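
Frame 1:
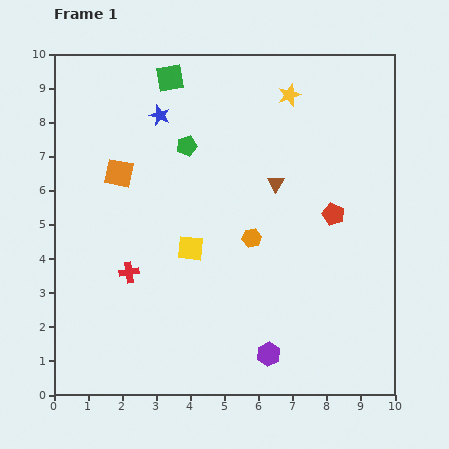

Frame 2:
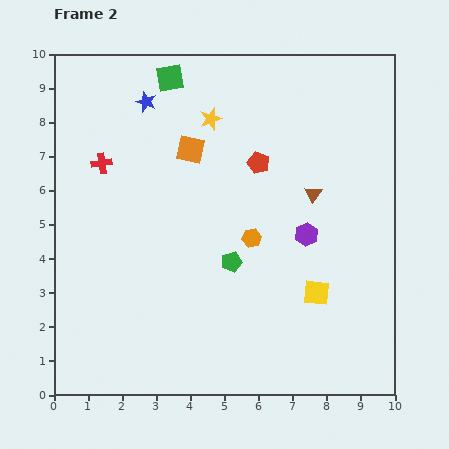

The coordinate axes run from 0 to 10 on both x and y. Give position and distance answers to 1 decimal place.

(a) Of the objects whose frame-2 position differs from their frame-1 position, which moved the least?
the blue star

(moved 0.6)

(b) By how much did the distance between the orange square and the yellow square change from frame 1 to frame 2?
+2.6

Distance in frame 1: 3.0. Distance in frame 2: 5.6.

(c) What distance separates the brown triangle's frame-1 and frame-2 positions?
1.1

The brown triangle moved from (6.5, 6.2) to (7.6, 5.9), a distance of √(1.1² + 0.3²) ≈ 1.1.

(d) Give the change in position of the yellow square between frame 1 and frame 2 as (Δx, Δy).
(3.7, -1.3)

The yellow square was at (4.0, 4.3) in frame 1 and (7.7, 3.0) in frame 2.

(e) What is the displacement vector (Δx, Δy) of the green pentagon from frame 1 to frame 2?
(1.3, -3.4)

The green pentagon was at (3.9, 7.3) in frame 1 and (5.2, 3.9) in frame 2.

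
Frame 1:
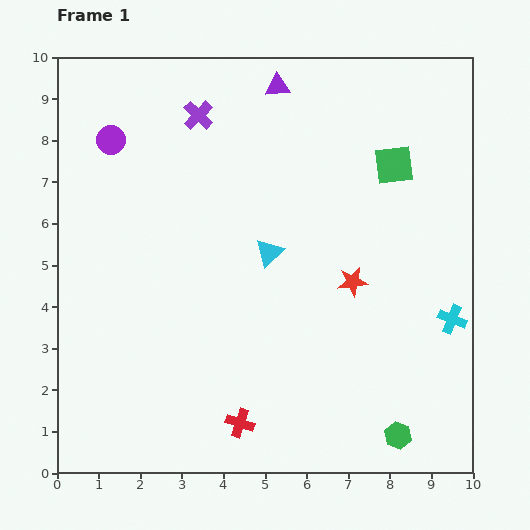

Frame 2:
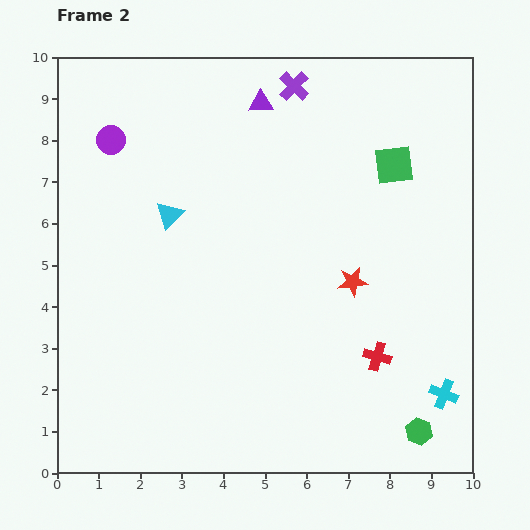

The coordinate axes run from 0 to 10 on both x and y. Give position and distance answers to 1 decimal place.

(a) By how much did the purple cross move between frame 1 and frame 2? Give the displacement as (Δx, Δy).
(2.3, 0.7)

The purple cross was at (3.4, 8.6) in frame 1 and (5.7, 9.3) in frame 2.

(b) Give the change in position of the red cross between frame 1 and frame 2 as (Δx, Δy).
(3.3, 1.6)

The red cross was at (4.4, 1.2) in frame 1 and (7.7, 2.8) in frame 2.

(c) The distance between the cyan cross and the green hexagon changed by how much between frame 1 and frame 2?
-2.0

Distance in frame 1: 3.1. Distance in frame 2: 1.1.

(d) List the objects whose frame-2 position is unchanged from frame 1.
the purple circle, the green square, the red star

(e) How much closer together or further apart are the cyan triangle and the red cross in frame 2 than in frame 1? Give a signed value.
+1.8

Distance in frame 1: 4.2. Distance in frame 2: 6.0.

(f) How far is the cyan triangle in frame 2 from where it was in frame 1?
2.6

The cyan triangle moved from (5.1, 5.3) to (2.7, 6.2), a distance of √(2.4² + 0.9²) ≈ 2.6.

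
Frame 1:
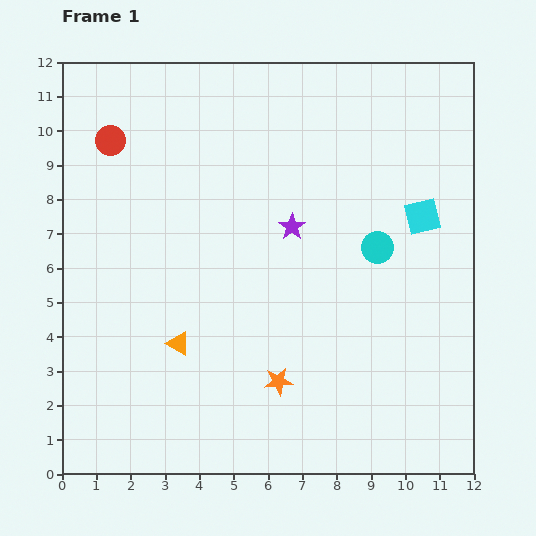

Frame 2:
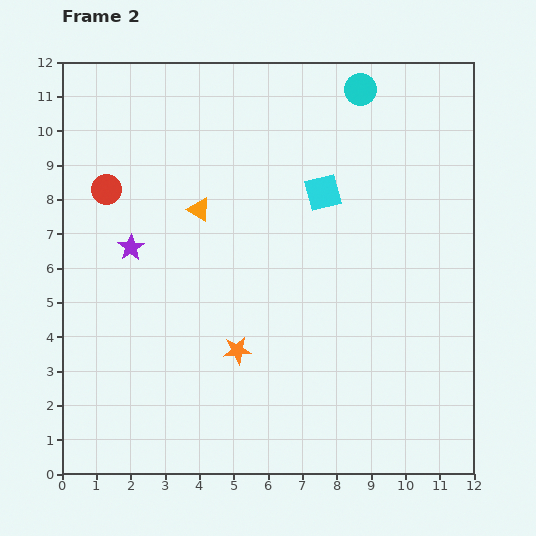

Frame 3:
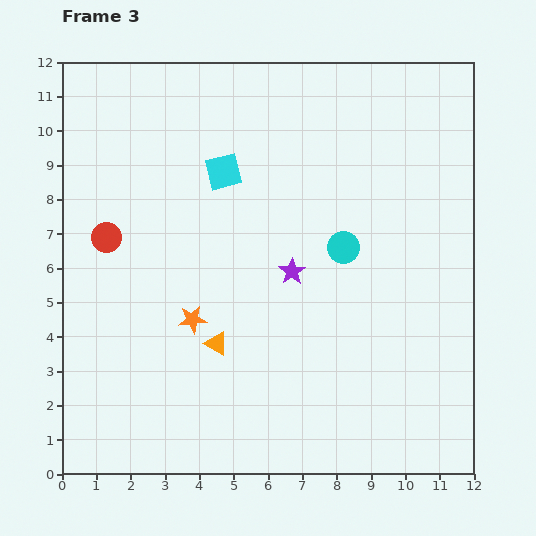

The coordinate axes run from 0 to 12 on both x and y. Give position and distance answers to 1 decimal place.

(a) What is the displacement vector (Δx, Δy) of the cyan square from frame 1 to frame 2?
(-2.9, 0.7)

The cyan square was at (10.5, 7.5) in frame 1 and (7.6, 8.2) in frame 2.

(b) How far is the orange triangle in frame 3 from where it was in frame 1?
1.1

The orange triangle moved from (3.4, 3.8) to (4.5, 3.8), a distance of √(1.1² + 0.0²) ≈ 1.1.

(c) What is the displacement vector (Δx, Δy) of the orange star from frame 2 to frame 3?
(-1.3, 0.9)

The orange star was at (5.1, 3.6) in frame 2 and (3.8, 4.5) in frame 3.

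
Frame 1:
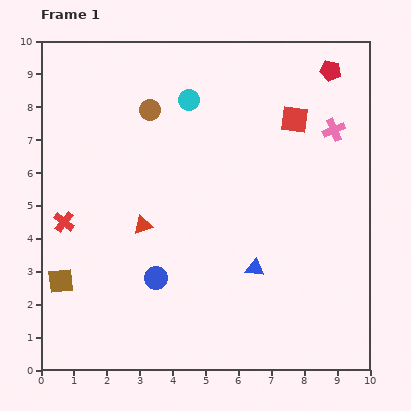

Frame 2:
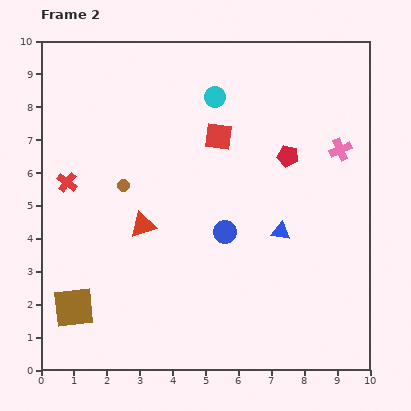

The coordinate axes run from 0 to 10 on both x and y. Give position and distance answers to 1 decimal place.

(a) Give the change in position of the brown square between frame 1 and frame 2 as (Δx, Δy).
(0.4, -0.8)

The brown square was at (0.6, 2.7) in frame 1 and (1.0, 1.9) in frame 2.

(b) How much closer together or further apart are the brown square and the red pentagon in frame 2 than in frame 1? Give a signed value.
-2.4

Distance in frame 1: 10.4. Distance in frame 2: 8.0.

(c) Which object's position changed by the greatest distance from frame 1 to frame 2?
the red pentagon

(moved 2.9; next 2.5)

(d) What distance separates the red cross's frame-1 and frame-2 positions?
1.2

The red cross moved from (0.7, 4.5) to (0.8, 5.7), a distance of √(0.1² + 1.2²) ≈ 1.2.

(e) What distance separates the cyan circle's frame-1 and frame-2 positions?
0.8

The cyan circle moved from (4.5, 8.2) to (5.3, 8.3), a distance of √(0.8² + 0.1²) ≈ 0.8.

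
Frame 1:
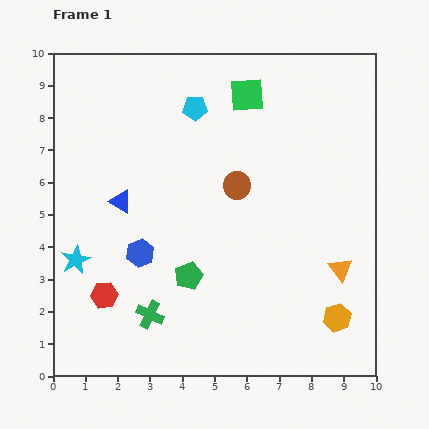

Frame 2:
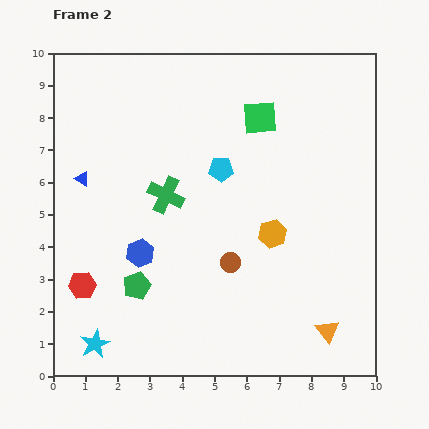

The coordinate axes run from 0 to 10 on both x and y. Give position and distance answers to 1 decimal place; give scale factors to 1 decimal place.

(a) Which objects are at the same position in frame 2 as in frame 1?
the blue hexagon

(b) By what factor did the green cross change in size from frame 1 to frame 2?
1.3×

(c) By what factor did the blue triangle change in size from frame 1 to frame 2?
0.6×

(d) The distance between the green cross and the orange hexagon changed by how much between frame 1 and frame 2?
-2.3

Distance in frame 1: 5.8. Distance in frame 2: 3.5.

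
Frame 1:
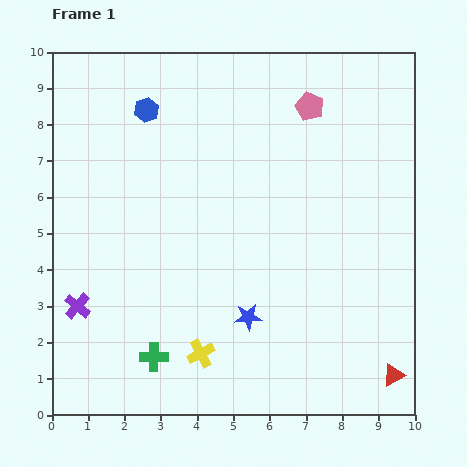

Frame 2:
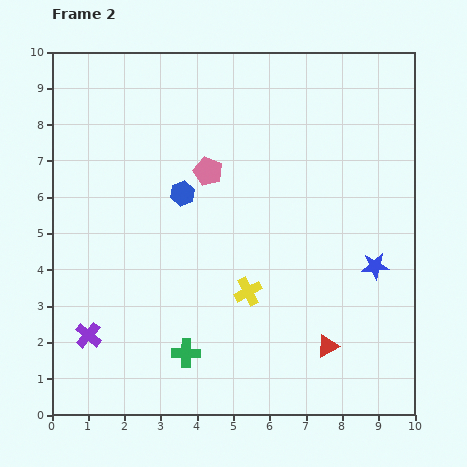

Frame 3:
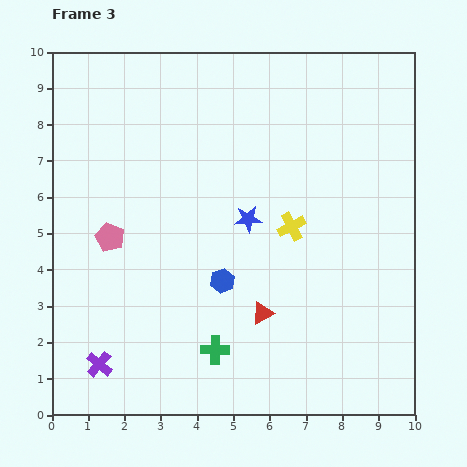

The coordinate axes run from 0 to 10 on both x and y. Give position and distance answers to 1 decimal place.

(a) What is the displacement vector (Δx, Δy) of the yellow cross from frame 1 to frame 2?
(1.3, 1.7)

The yellow cross was at (4.1, 1.7) in frame 1 and (5.4, 3.4) in frame 2.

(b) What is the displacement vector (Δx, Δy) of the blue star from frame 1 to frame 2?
(3.5, 1.4)

The blue star was at (5.4, 2.7) in frame 1 and (8.9, 4.1) in frame 2.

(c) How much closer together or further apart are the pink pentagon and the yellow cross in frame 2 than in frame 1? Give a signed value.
-3.9

Distance in frame 1: 7.4. Distance in frame 2: 3.5.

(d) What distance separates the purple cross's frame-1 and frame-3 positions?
1.7

The purple cross moved from (0.7, 3.0) to (1.3, 1.4), a distance of √(0.6² + 1.6²) ≈ 1.7.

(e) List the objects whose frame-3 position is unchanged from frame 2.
none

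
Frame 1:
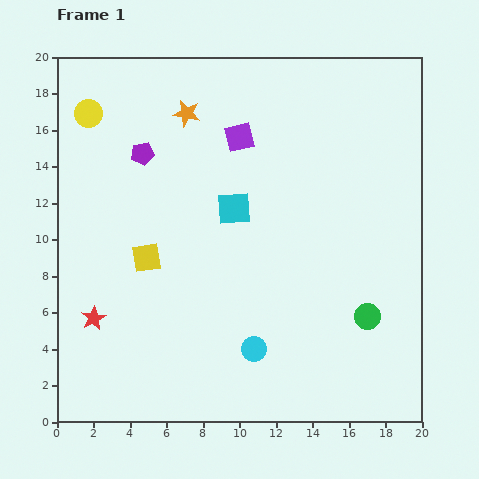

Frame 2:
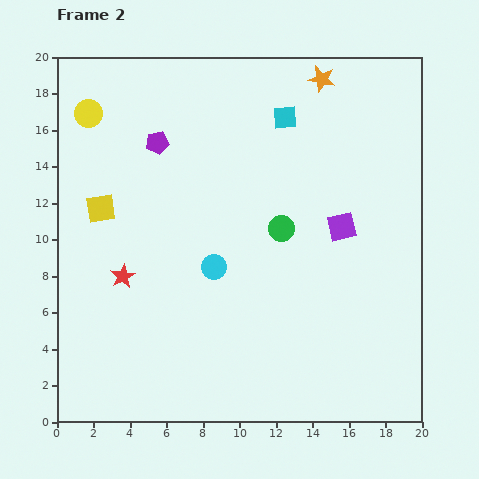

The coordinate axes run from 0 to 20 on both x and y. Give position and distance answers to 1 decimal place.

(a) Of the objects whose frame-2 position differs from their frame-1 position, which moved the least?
the purple pentagon

(moved 1.0)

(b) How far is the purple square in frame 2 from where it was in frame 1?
7.4

The purple square moved from (10.0, 15.6) to (15.6, 10.7), a distance of √(5.6² + 4.9²) ≈ 7.4.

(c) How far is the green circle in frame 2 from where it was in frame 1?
6.7

The green circle moved from (17.0, 5.8) to (12.3, 10.6), a distance of √(4.7² + 4.8²) ≈ 6.7.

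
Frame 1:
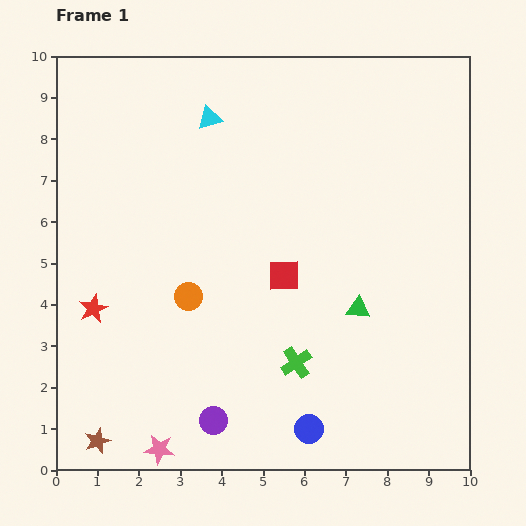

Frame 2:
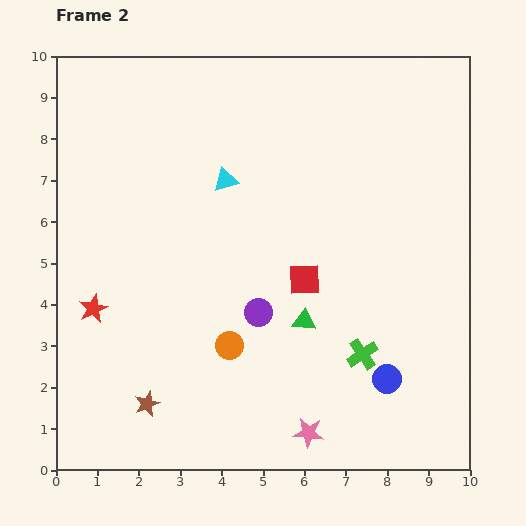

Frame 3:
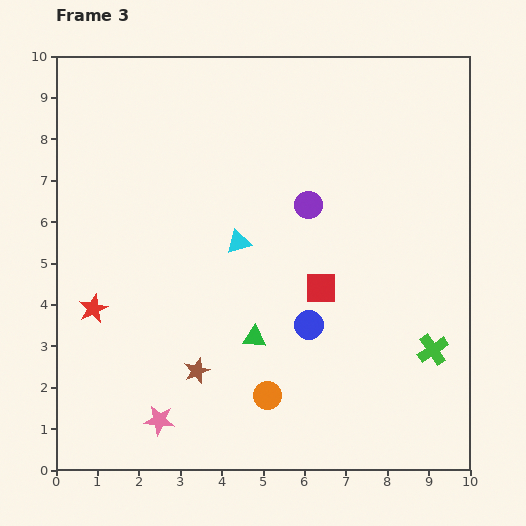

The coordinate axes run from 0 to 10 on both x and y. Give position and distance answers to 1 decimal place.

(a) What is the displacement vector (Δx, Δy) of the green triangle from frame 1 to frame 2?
(-1.3, -0.3)

The green triangle was at (7.3, 3.9) in frame 1 and (6.0, 3.6) in frame 2.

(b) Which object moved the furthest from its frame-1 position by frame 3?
the purple circle

(moved 5.7; next 3.3)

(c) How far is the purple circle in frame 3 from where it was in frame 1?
5.7

The purple circle moved from (3.8, 1.2) to (6.1, 6.4), a distance of √(2.3² + 5.2²) ≈ 5.7.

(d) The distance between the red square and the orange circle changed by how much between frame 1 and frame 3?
+0.5

Distance in frame 1: 2.4. Distance in frame 3: 2.9.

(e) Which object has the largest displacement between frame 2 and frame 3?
the pink star

(moved 3.6; next 2.9)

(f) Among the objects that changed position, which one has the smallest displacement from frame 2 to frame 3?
the red square

(moved 0.4)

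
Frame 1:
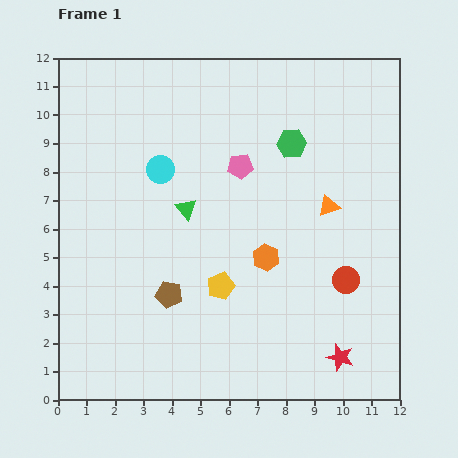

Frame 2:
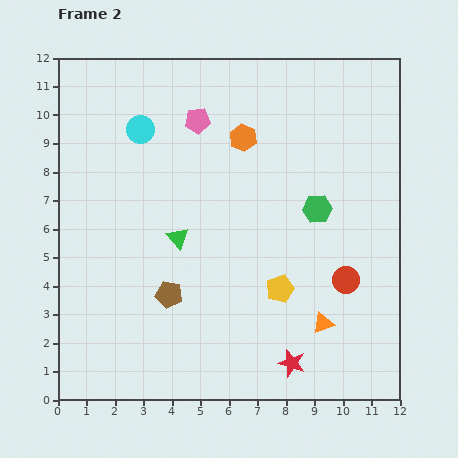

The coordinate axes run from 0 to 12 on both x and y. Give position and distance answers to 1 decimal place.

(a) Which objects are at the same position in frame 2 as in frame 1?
the brown pentagon, the red circle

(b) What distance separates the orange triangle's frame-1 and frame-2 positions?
4.1

The orange triangle moved from (9.5, 6.8) to (9.3, 2.7), a distance of √(0.2² + 4.1²) ≈ 4.1.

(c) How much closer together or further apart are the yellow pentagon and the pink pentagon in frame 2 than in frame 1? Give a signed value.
+2.3

Distance in frame 1: 4.3. Distance in frame 2: 6.6.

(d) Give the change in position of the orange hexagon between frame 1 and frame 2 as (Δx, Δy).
(-0.8, 4.2)

The orange hexagon was at (7.3, 5.0) in frame 1 and (6.5, 9.2) in frame 2.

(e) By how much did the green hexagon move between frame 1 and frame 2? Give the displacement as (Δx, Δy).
(0.9, -2.3)

The green hexagon was at (8.2, 9.0) in frame 1 and (9.1, 6.7) in frame 2.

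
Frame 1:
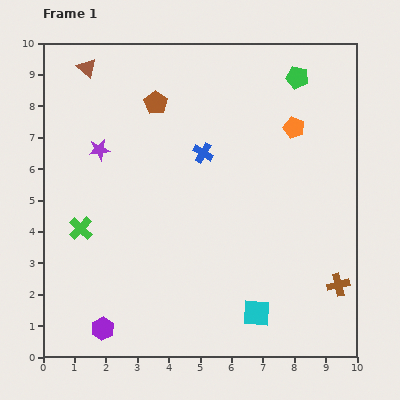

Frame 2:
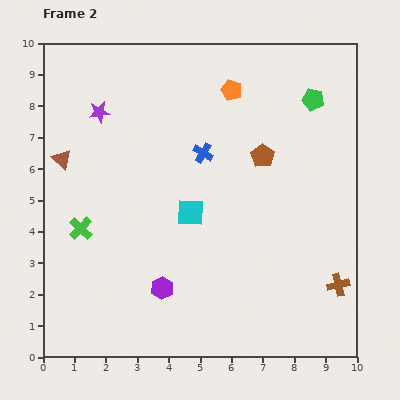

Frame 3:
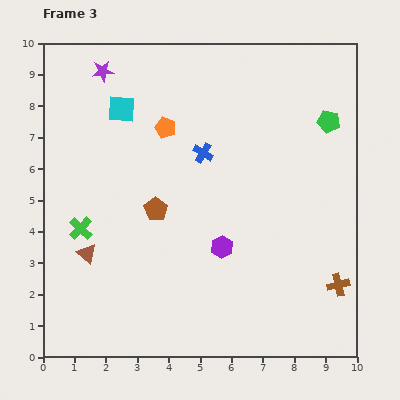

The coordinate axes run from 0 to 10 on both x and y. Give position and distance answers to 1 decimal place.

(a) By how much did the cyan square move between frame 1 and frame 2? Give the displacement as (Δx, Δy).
(-2.1, 3.2)

The cyan square was at (6.8, 1.4) in frame 1 and (4.7, 4.6) in frame 2.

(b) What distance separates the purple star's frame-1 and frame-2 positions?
1.2

The purple star moved from (1.8, 6.6) to (1.8, 7.8), a distance of √(0.0² + 1.2²) ≈ 1.2.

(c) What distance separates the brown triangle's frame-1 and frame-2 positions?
3.0

The brown triangle moved from (1.4, 9.2) to (0.6, 6.3), a distance of √(0.8² + 2.9²) ≈ 3.0.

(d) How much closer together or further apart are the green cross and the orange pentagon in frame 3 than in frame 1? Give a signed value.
-3.3

Distance in frame 1: 7.5. Distance in frame 3: 4.2.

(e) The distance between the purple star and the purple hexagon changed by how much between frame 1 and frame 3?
+1.1

Distance in frame 1: 5.7. Distance in frame 3: 6.8.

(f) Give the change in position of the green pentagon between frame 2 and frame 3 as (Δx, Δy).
(0.5, -0.7)

The green pentagon was at (8.6, 8.2) in frame 2 and (9.1, 7.5) in frame 3.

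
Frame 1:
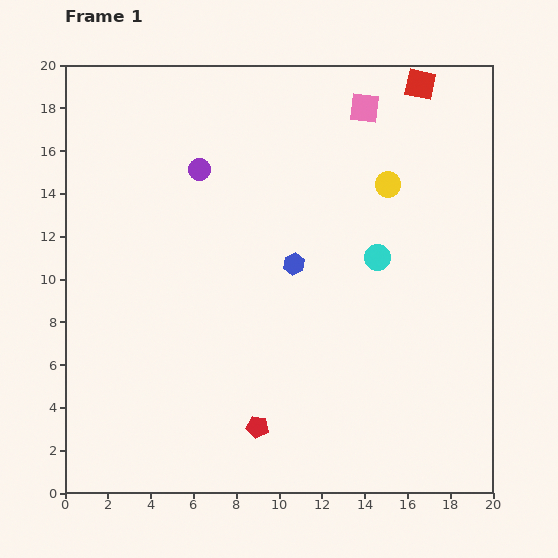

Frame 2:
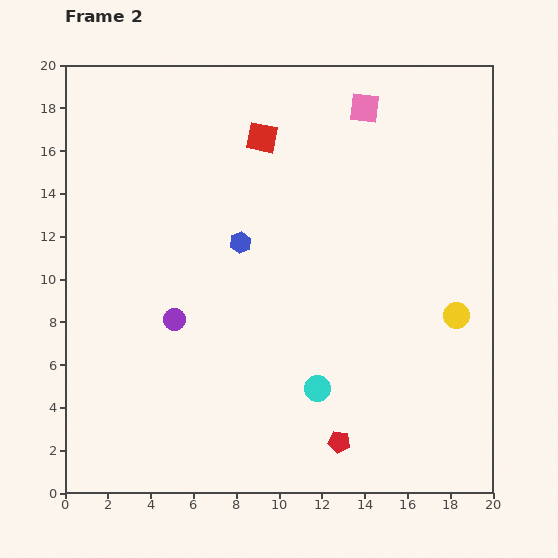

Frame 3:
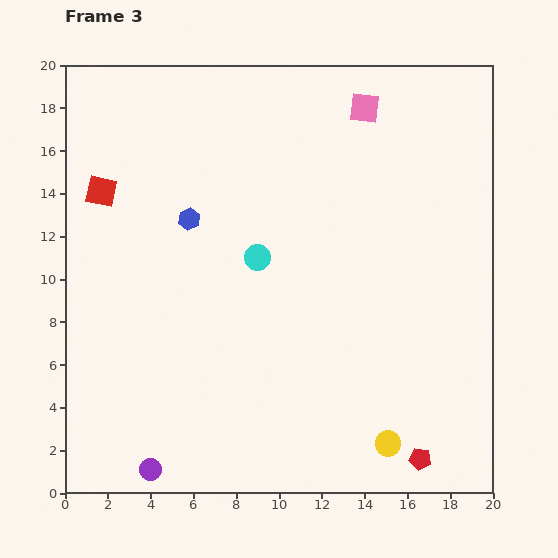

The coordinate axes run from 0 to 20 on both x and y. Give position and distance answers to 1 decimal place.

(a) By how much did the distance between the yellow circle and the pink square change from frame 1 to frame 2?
+6.8

Distance in frame 1: 3.8. Distance in frame 2: 10.6.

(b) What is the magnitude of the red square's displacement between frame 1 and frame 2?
7.8

The red square moved from (16.6, 19.1) to (9.2, 16.6), a distance of √(7.4² + 2.5²) ≈ 7.8.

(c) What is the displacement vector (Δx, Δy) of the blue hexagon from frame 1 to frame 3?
(-4.9, 2.1)

The blue hexagon was at (10.7, 10.7) in frame 1 and (5.8, 12.8) in frame 3.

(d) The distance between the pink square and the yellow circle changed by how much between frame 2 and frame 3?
+5.1

Distance in frame 2: 10.6. Distance in frame 3: 15.7.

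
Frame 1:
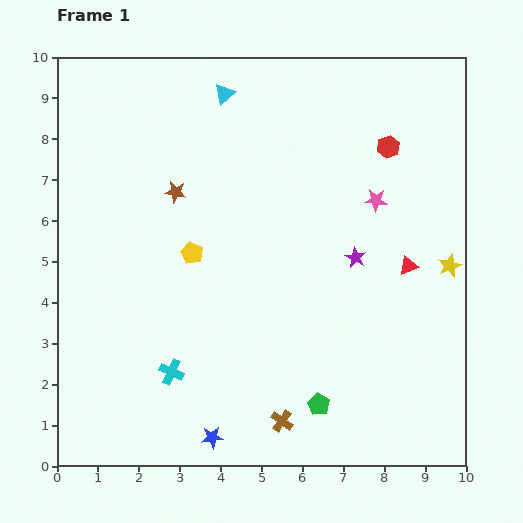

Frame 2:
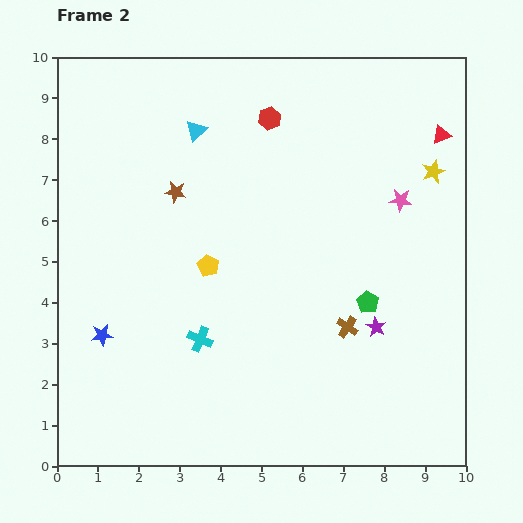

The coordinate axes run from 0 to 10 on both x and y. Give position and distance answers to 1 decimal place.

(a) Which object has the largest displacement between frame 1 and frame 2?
the blue star

(moved 3.7; next 3.3)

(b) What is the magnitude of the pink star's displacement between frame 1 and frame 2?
0.6

The pink star moved from (7.8, 6.5) to (8.4, 6.5), a distance of √(0.6² + 0.0²) ≈ 0.6.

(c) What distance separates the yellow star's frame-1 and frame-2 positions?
2.3

The yellow star moved from (9.6, 4.9) to (9.2, 7.2), a distance of √(0.4² + 2.3²) ≈ 2.3.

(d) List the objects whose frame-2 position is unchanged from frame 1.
the brown star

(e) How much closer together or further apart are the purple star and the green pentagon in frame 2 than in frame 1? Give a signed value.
-3.1

Distance in frame 1: 3.7. Distance in frame 2: 0.6.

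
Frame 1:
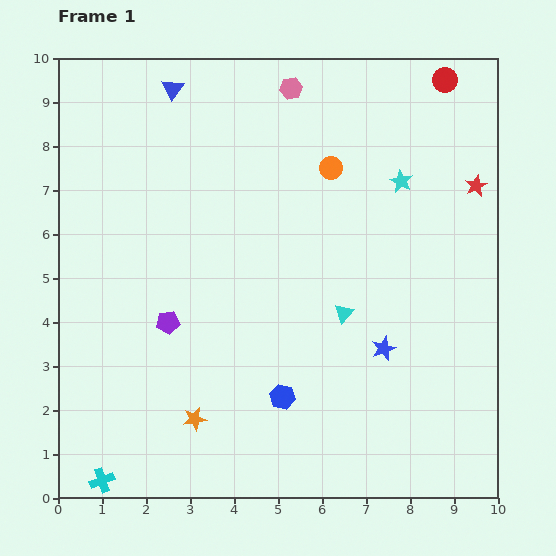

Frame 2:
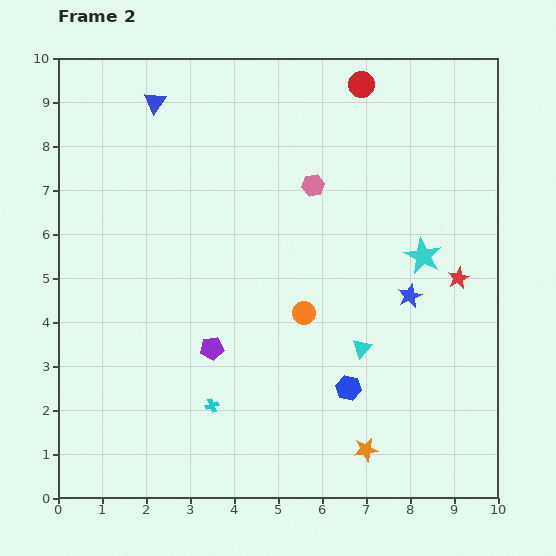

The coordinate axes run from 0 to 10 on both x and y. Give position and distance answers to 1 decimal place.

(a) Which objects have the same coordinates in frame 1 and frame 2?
none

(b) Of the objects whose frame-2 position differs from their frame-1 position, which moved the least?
the blue triangle

(moved 0.5)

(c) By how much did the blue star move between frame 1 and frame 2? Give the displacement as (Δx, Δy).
(0.6, 1.2)

The blue star was at (7.4, 3.4) in frame 1 and (8.0, 4.6) in frame 2.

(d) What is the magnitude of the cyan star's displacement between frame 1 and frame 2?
1.8

The cyan star moved from (7.8, 7.2) to (8.3, 5.5), a distance of √(0.5² + 1.7²) ≈ 1.8.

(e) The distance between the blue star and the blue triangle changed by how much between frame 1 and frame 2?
-0.3

Distance in frame 1: 7.6. Distance in frame 2: 7.3.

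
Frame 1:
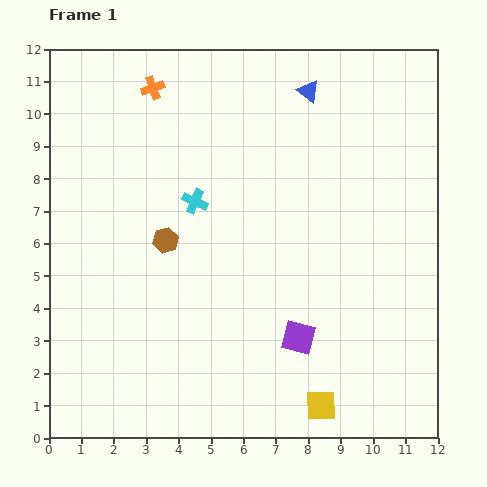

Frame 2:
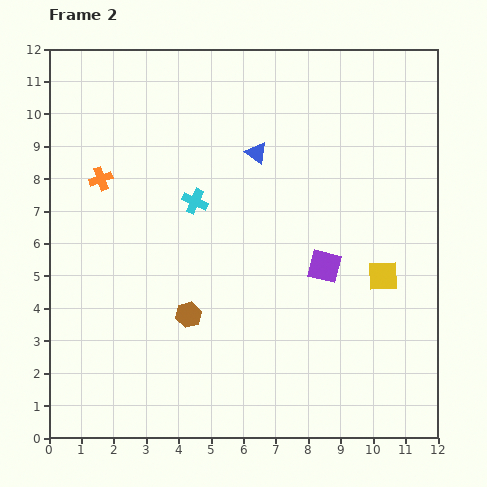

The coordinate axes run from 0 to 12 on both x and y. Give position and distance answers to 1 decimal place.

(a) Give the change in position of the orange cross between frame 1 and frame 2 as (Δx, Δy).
(-1.6, -2.8)

The orange cross was at (3.2, 10.8) in frame 1 and (1.6, 8.0) in frame 2.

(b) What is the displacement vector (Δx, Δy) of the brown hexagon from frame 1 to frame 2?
(0.7, -2.3)

The brown hexagon was at (3.6, 6.1) in frame 1 and (4.3, 3.8) in frame 2.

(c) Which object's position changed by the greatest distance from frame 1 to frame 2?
the yellow square

(moved 4.4; next 3.2)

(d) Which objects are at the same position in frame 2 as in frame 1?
the cyan cross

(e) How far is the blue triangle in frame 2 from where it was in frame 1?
2.5

The blue triangle moved from (8.0, 10.7) to (6.4, 8.8), a distance of √(1.6² + 1.9²) ≈ 2.5.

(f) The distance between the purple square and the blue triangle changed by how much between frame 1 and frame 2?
-3.5

Distance in frame 1: 7.6. Distance in frame 2: 4.1.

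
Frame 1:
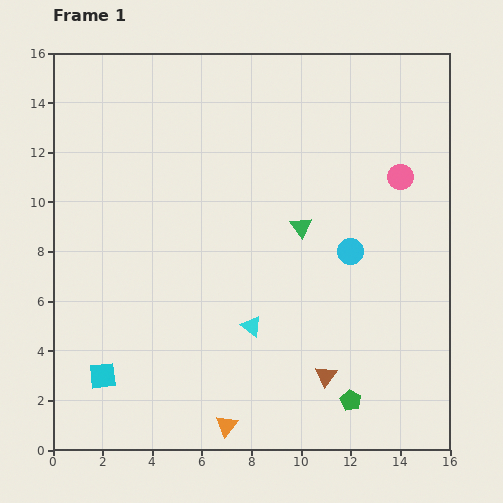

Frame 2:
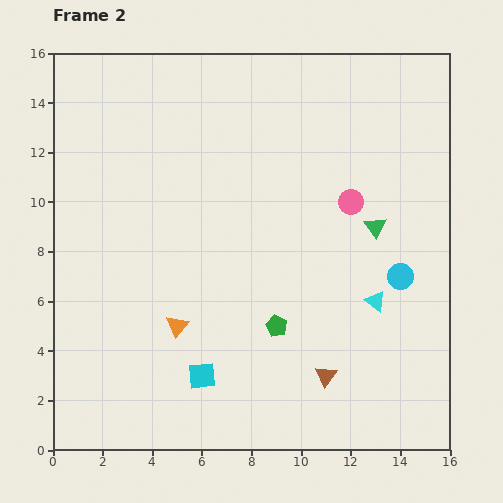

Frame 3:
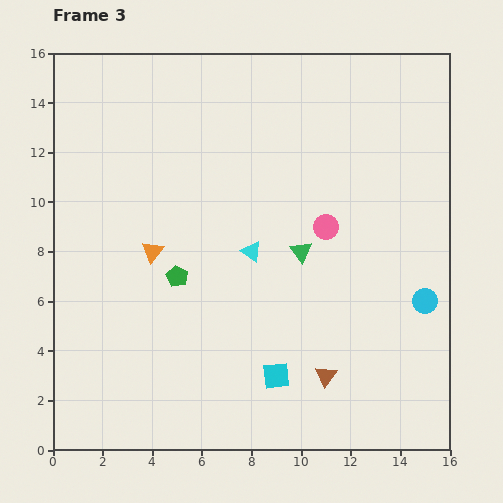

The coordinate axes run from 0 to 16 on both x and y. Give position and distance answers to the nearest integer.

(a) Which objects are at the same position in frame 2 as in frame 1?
the brown triangle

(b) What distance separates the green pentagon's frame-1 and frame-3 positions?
9

The green pentagon moved from (12, 2) to (5, 7), a distance of √(7² + 5²) ≈ 9.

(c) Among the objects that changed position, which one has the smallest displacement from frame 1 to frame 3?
the green triangle

(moved 1)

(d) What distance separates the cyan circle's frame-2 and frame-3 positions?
1

The cyan circle moved from (14, 7) to (15, 6), a distance of √(1² + 1²) ≈ 1.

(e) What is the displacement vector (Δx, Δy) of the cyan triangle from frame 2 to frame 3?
(-5, 2)

The cyan triangle was at (13, 6) in frame 2 and (8, 8) in frame 3.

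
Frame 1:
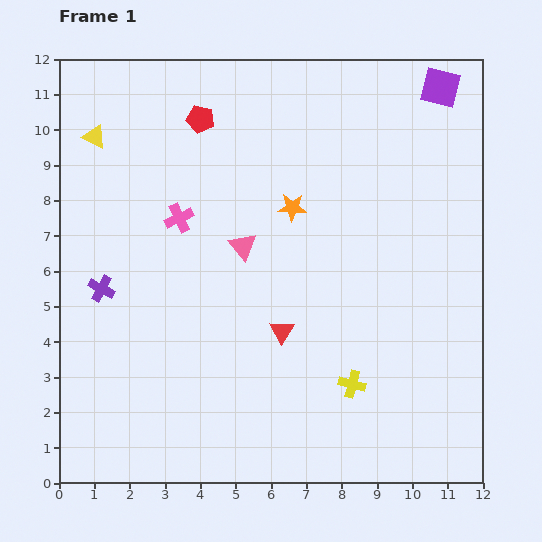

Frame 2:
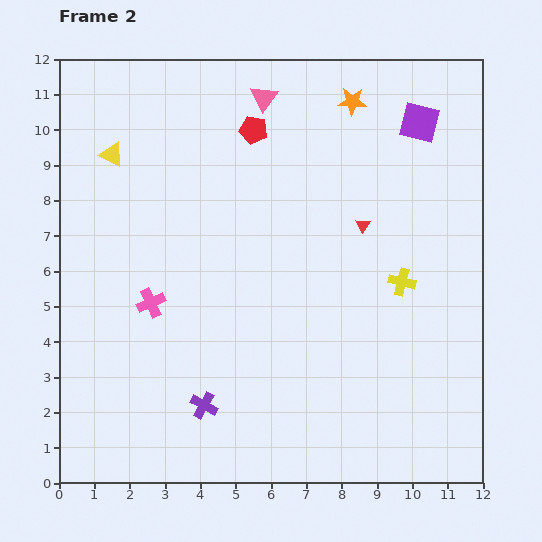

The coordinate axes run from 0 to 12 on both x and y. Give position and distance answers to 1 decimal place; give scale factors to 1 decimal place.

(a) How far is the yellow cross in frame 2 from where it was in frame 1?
3.2

The yellow cross moved from (8.3, 2.8) to (9.7, 5.7), a distance of √(1.4² + 2.9²) ≈ 3.2.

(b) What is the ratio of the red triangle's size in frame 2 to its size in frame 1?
0.6×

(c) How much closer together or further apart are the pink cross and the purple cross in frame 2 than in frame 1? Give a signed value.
+0.3

Distance in frame 1: 3.0. Distance in frame 2: 3.3.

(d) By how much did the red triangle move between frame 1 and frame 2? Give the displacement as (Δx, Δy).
(2.3, 3.0)

The red triangle was at (6.3, 4.3) in frame 1 and (8.6, 7.3) in frame 2.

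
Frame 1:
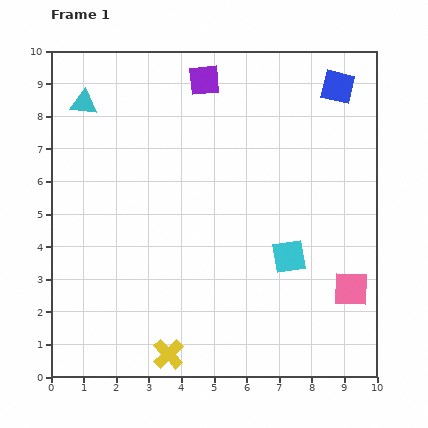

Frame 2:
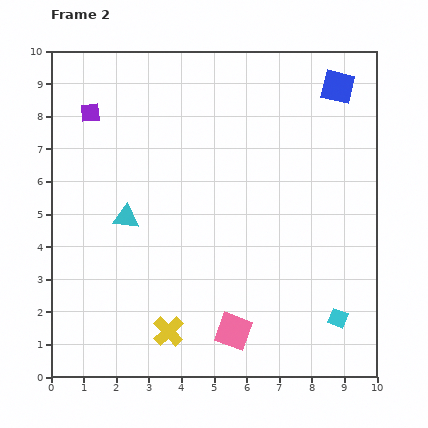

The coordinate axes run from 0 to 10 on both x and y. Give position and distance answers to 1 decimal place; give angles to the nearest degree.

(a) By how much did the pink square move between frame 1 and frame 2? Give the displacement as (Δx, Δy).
(-3.6, -1.3)

The pink square was at (9.2, 2.7) in frame 1 and (5.6, 1.4) in frame 2.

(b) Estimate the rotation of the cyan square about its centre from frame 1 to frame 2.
30° clockwise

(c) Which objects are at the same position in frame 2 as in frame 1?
the blue square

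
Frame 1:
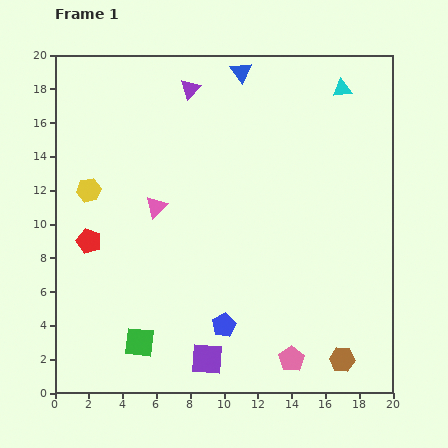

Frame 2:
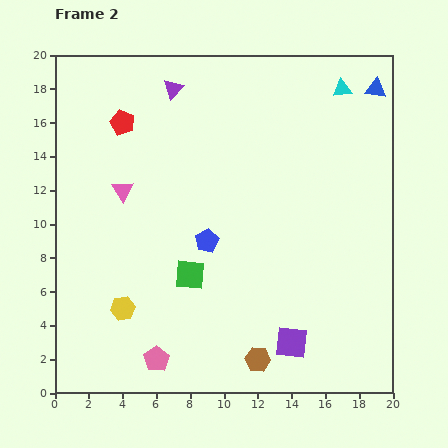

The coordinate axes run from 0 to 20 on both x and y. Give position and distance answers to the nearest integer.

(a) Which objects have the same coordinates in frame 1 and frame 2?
the cyan triangle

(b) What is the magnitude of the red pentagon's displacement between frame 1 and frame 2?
7

The red pentagon moved from (2, 9) to (4, 16), a distance of √(2² + 7²) ≈ 7.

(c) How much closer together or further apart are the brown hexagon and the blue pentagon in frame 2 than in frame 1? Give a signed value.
+1

Distance in frame 1: 7. Distance in frame 2: 8.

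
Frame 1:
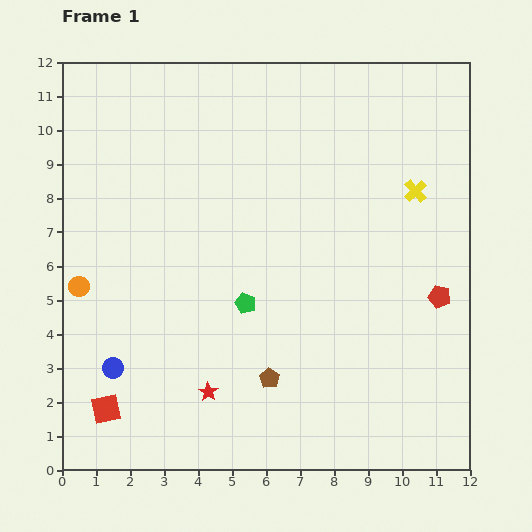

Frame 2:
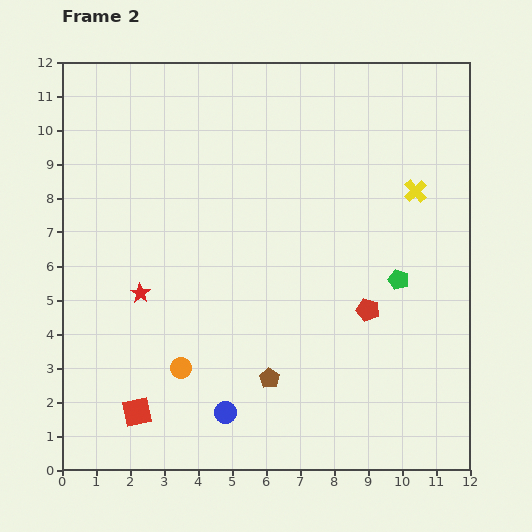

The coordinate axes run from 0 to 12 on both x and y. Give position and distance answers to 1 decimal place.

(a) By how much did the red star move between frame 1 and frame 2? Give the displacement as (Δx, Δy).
(-2.0, 2.9)

The red star was at (4.3, 2.3) in frame 1 and (2.3, 5.2) in frame 2.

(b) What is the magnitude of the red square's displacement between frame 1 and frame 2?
0.9

The red square moved from (1.3, 1.8) to (2.2, 1.7), a distance of √(0.9² + 0.1²) ≈ 0.9.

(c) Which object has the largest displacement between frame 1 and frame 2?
the green pentagon

(moved 4.6; next 3.8)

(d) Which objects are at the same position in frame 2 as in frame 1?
the yellow cross, the brown pentagon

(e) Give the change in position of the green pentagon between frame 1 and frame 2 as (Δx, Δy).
(4.5, 0.7)

The green pentagon was at (5.4, 4.9) in frame 1 and (9.9, 5.6) in frame 2.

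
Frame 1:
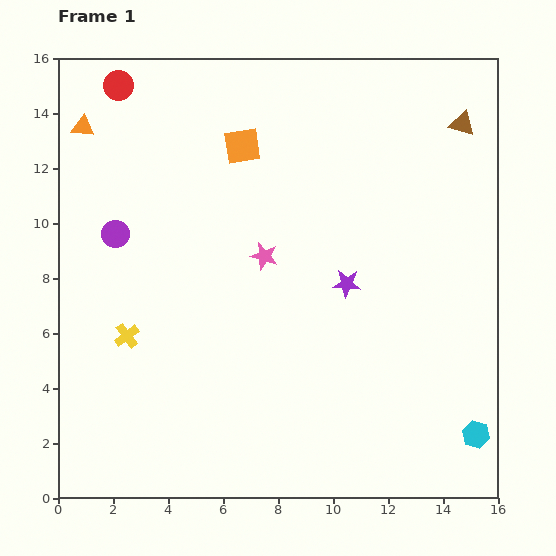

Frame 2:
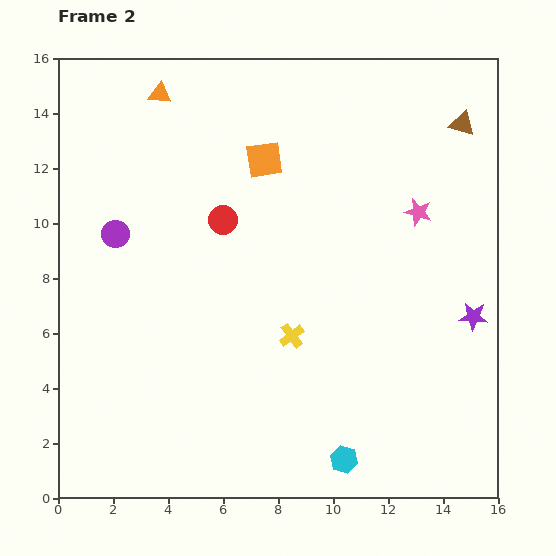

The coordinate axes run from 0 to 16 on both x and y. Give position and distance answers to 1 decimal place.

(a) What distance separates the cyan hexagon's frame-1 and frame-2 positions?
4.9

The cyan hexagon moved from (15.2, 2.3) to (10.4, 1.4), a distance of √(4.8² + 0.9²) ≈ 4.9.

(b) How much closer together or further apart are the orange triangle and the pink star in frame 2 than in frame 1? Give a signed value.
+2.2

Distance in frame 1: 8.1. Distance in frame 2: 10.3.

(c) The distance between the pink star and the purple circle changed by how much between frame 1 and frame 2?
+5.5

Distance in frame 1: 5.5. Distance in frame 2: 11.0.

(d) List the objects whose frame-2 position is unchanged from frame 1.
the purple circle, the brown triangle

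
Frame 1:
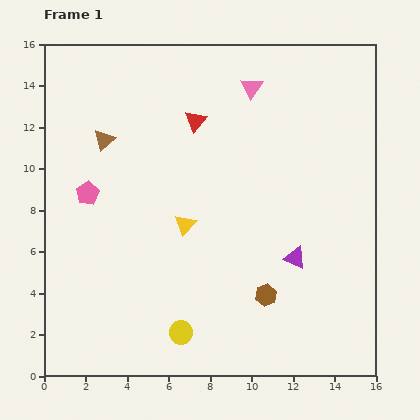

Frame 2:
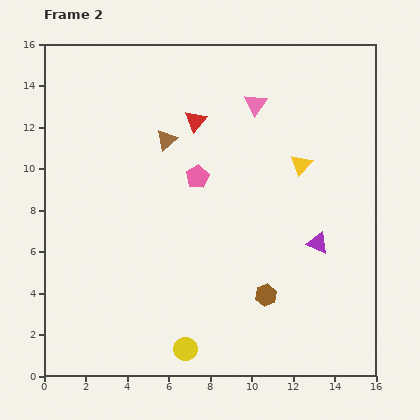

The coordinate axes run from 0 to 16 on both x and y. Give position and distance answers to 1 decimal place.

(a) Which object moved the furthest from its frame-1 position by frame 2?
the yellow triangle

(moved 6.3; next 5.4)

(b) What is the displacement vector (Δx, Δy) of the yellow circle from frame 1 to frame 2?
(0.2, -0.8)

The yellow circle was at (6.6, 2.1) in frame 1 and (6.8, 1.3) in frame 2.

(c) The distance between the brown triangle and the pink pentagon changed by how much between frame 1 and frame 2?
-0.4

Distance in frame 1: 2.7. Distance in frame 2: 2.3.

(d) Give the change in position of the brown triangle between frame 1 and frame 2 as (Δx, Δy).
(3.0, 0.0)

The brown triangle was at (2.9, 11.4) in frame 1 and (5.9, 11.4) in frame 2.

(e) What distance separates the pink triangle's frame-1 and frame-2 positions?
0.8

The pink triangle moved from (10.0, 13.9) to (10.2, 13.1), a distance of √(0.2² + 0.8²) ≈ 0.8.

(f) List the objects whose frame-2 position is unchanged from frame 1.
the brown hexagon, the red triangle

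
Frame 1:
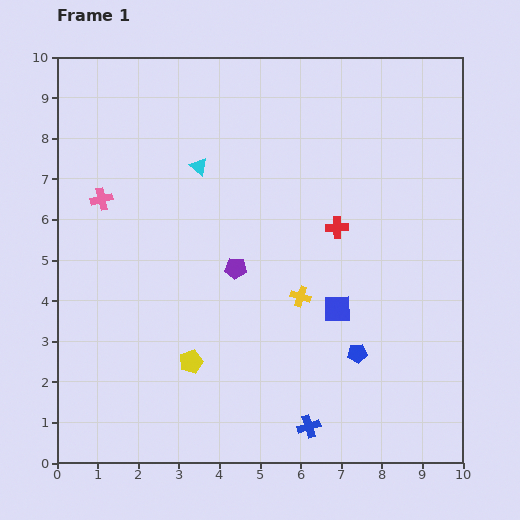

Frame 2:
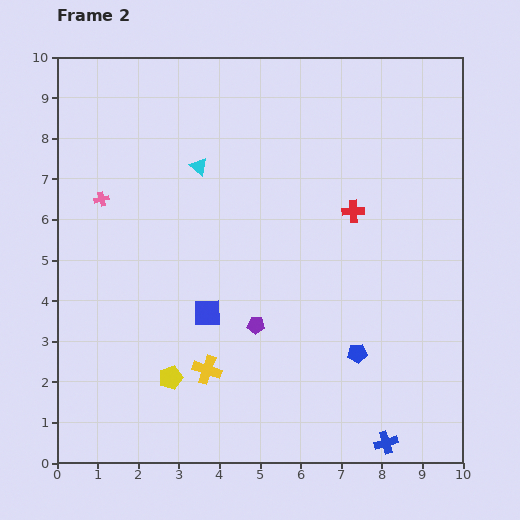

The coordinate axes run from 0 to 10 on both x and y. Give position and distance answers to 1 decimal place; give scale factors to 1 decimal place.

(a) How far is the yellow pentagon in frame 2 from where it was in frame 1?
0.6

The yellow pentagon moved from (3.3, 2.5) to (2.8, 2.1), a distance of √(0.5² + 0.4²) ≈ 0.6.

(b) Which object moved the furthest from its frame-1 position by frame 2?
the blue square

(moved 3.2; next 2.9)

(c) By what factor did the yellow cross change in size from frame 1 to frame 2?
1.4×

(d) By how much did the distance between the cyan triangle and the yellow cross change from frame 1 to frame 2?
+0.9

Distance in frame 1: 4.1. Distance in frame 2: 5.0.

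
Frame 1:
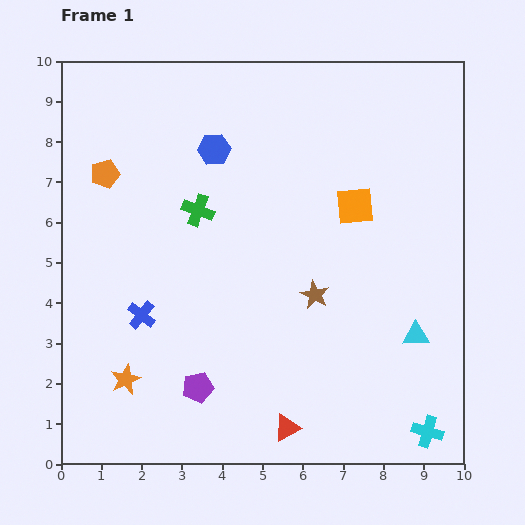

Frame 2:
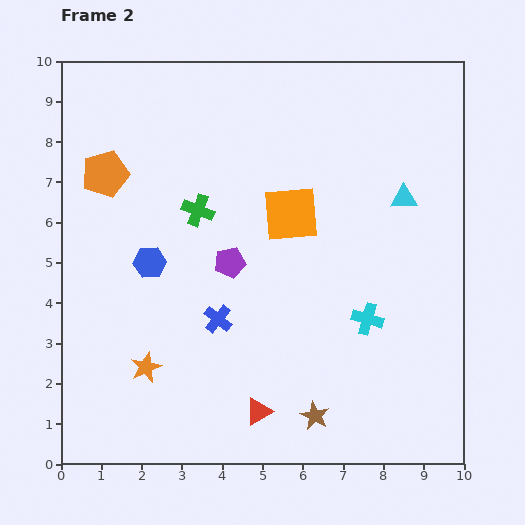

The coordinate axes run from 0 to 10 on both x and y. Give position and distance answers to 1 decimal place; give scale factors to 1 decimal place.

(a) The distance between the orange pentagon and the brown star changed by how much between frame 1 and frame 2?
+1.9

Distance in frame 1: 6.0. Distance in frame 2: 7.9.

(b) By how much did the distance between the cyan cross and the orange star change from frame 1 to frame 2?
-2.0

Distance in frame 1: 7.6. Distance in frame 2: 5.6.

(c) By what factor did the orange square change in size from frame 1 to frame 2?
1.5×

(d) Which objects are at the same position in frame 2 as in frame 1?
the green cross, the orange pentagon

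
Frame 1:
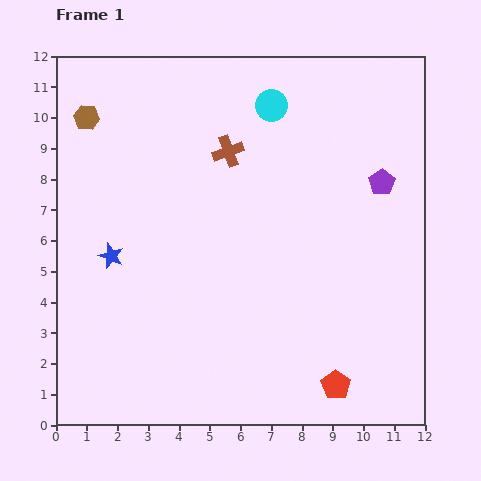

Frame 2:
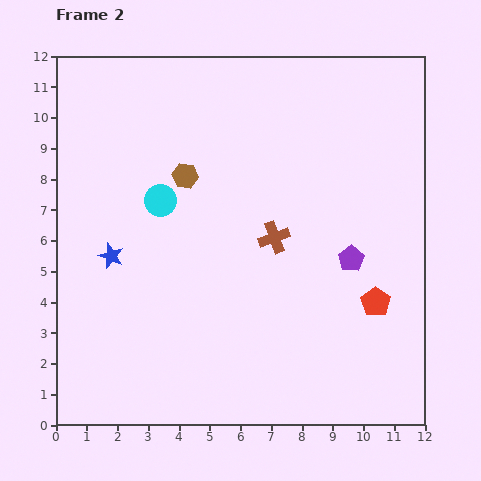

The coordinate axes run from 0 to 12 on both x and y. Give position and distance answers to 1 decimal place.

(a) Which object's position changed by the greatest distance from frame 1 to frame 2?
the cyan circle

(moved 4.8; next 3.7)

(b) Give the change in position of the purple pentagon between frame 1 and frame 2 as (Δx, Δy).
(-1.0, -2.5)

The purple pentagon was at (10.6, 7.9) in frame 1 and (9.6, 5.4) in frame 2.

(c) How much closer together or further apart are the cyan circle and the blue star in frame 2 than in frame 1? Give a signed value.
-4.7

Distance in frame 1: 7.1. Distance in frame 2: 2.4.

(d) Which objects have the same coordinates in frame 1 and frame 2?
the blue star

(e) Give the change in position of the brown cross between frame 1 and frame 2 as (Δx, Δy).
(1.5, -2.8)

The brown cross was at (5.6, 8.9) in frame 1 and (7.1, 6.1) in frame 2.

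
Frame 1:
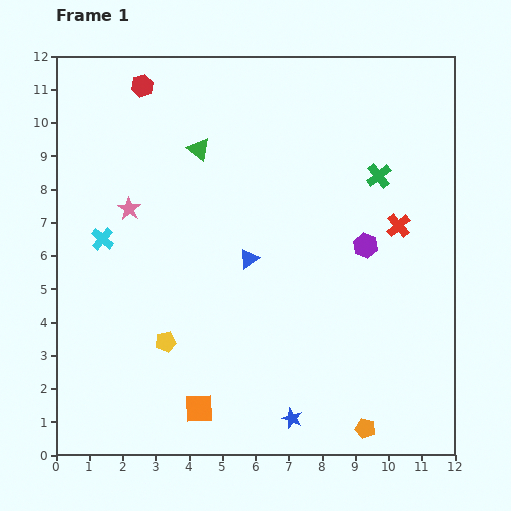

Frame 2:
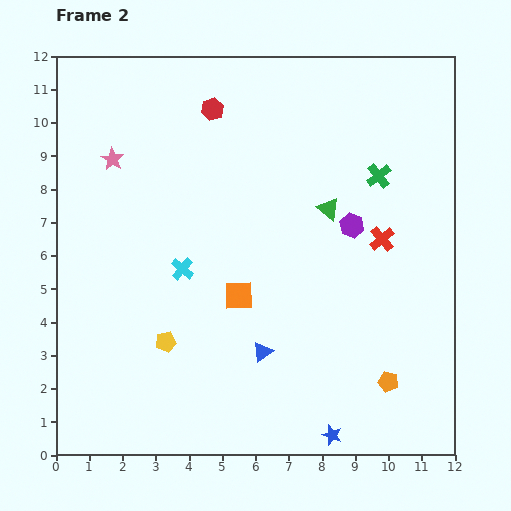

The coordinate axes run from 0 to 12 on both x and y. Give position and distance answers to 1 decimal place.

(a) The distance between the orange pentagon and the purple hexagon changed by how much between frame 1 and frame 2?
-0.7

Distance in frame 1: 5.5. Distance in frame 2: 4.8.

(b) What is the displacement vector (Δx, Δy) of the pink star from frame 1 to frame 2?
(-0.5, 1.5)

The pink star was at (2.2, 7.4) in frame 1 and (1.7, 8.9) in frame 2.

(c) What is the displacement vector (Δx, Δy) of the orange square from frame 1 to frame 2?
(1.2, 3.4)

The orange square was at (4.3, 1.4) in frame 1 and (5.5, 4.8) in frame 2.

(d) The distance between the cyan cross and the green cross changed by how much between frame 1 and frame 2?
-2.0

Distance in frame 1: 8.5. Distance in frame 2: 6.5.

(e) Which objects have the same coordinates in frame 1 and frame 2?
the yellow pentagon, the green cross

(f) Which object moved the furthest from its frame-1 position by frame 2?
the green triangle

(moved 4.3; next 3.6)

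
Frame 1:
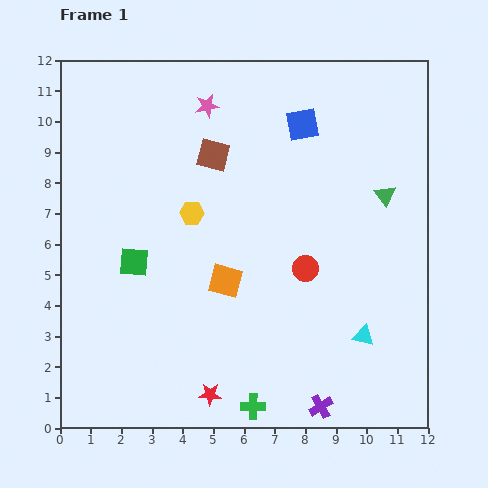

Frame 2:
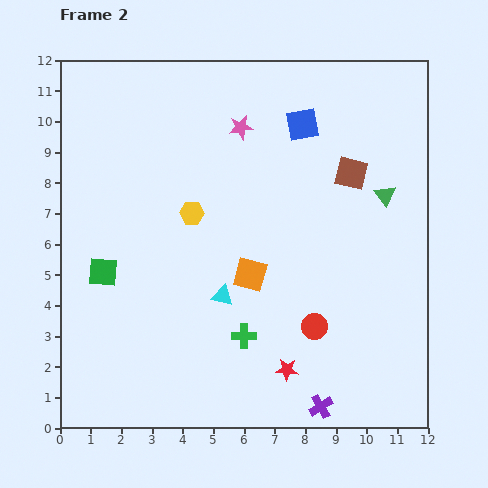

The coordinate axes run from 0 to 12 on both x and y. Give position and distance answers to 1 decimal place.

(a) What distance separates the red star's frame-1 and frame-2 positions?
2.6

The red star moved from (4.9, 1.1) to (7.4, 1.9), a distance of √(2.5² + 0.8²) ≈ 2.6.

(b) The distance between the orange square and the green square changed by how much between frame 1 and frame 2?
+1.7

Distance in frame 1: 3.1. Distance in frame 2: 4.8.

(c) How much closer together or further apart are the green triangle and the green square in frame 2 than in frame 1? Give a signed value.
+1.0

Distance in frame 1: 8.5. Distance in frame 2: 9.5.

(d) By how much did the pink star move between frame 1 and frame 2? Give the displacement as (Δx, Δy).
(1.1, -0.7)

The pink star was at (4.8, 10.5) in frame 1 and (5.9, 9.8) in frame 2.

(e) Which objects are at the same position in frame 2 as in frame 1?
the purple cross, the yellow hexagon, the green triangle, the blue square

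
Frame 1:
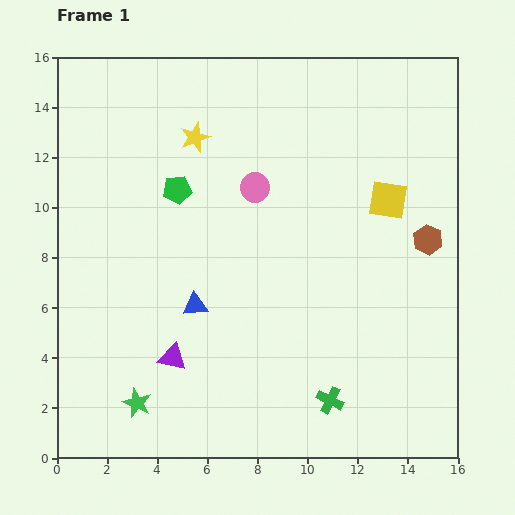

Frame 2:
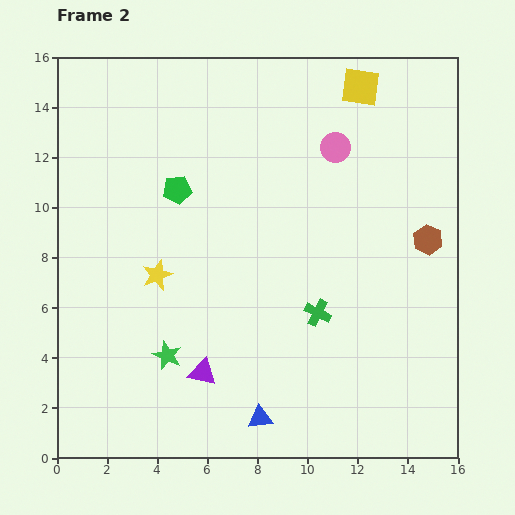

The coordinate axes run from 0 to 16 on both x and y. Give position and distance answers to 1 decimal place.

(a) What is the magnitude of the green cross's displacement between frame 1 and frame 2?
3.5

The green cross moved from (10.9, 2.3) to (10.4, 5.8), a distance of √(0.5² + 3.5²) ≈ 3.5.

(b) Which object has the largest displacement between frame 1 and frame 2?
the yellow star

(moved 5.7; next 5.2)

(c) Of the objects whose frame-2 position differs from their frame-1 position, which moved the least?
the purple triangle

(moved 1.3)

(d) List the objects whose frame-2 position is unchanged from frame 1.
the brown hexagon, the green pentagon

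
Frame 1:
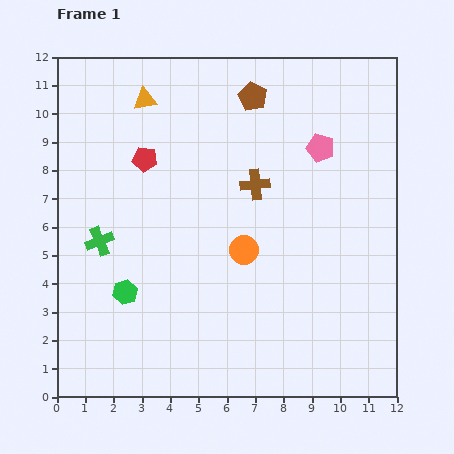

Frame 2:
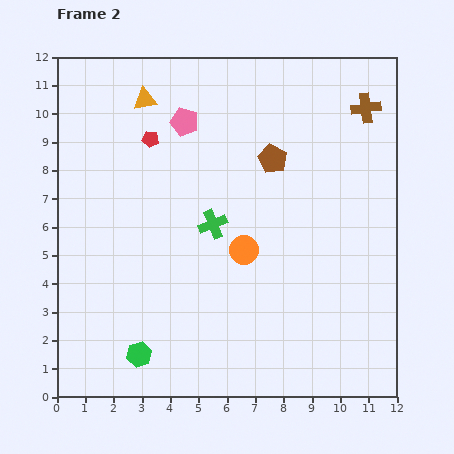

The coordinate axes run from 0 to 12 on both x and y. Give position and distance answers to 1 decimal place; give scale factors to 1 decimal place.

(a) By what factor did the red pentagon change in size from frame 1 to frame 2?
0.7×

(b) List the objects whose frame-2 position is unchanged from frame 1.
the orange triangle, the orange circle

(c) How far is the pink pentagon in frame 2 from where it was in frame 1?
4.9

The pink pentagon moved from (9.3, 8.8) to (4.5, 9.7), a distance of √(4.8² + 0.9²) ≈ 4.9.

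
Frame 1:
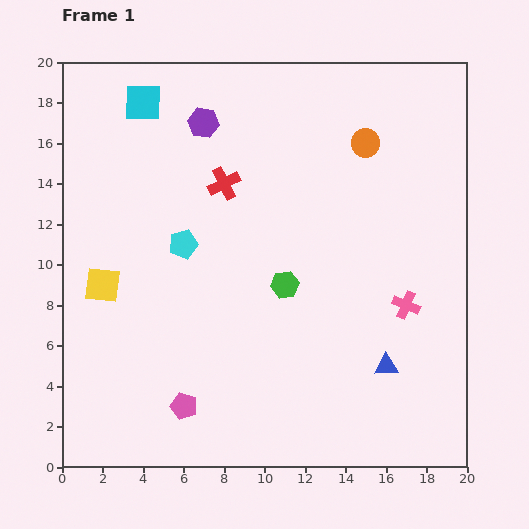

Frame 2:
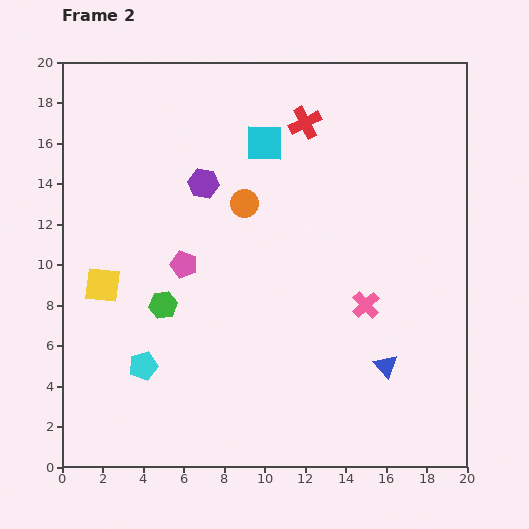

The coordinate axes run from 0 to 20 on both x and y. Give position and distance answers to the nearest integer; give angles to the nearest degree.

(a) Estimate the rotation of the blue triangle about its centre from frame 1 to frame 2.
52° clockwise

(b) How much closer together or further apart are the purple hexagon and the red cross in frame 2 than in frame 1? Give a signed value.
+3

Distance in frame 1: 3. Distance in frame 2: 6.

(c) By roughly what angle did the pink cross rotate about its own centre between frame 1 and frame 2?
25° clockwise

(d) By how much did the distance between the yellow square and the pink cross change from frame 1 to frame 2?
-2

Distance in frame 1: 15. Distance in frame 2: 13.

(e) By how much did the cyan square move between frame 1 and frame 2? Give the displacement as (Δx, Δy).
(6, -2)

The cyan square was at (4, 18) in frame 1 and (10, 16) in frame 2.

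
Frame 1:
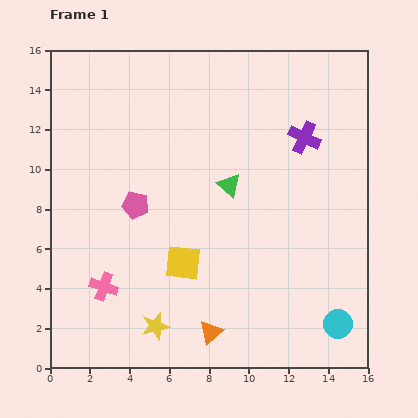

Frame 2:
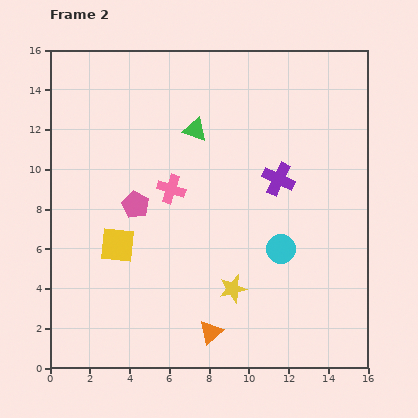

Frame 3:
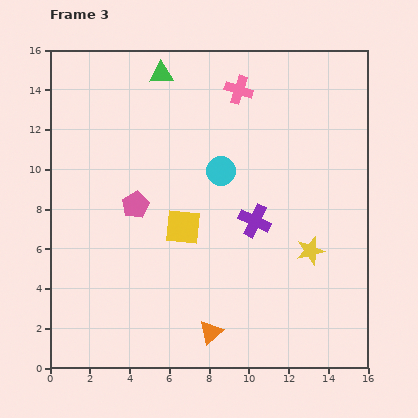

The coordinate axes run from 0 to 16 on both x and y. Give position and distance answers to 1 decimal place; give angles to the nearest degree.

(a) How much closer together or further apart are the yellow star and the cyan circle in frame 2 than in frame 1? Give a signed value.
-6.1

Distance in frame 1: 9.2. Distance in frame 2: 3.1.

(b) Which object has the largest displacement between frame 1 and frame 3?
the pink cross

(moved 12.0; next 9.7)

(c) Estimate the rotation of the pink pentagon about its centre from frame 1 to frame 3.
31° clockwise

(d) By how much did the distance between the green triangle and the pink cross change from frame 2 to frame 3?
+0.8

Distance in frame 2: 3.2. Distance in frame 3: 4.0.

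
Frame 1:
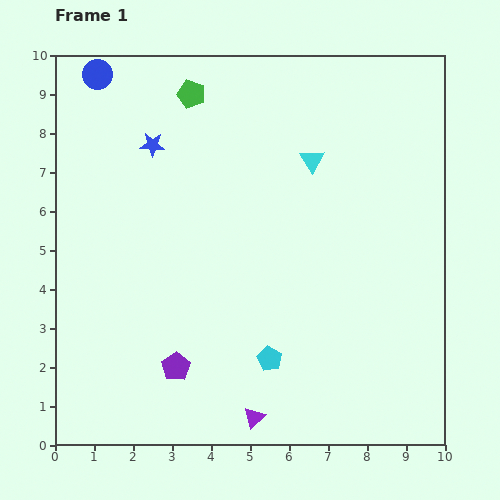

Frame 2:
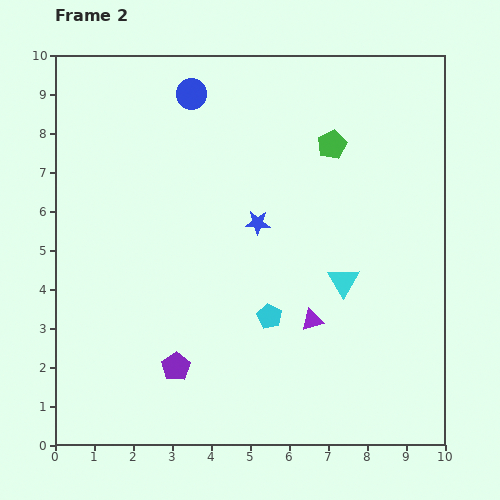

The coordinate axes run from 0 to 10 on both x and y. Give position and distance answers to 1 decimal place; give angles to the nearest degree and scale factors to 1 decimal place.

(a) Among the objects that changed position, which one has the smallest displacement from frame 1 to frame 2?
the cyan pentagon

(moved 1.1)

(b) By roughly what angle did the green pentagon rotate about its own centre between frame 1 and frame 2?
29° clockwise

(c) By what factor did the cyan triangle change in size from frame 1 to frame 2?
1.3×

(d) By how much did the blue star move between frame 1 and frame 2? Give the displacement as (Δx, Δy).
(2.7, -2.0)

The blue star was at (2.5, 7.7) in frame 1 and (5.2, 5.7) in frame 2.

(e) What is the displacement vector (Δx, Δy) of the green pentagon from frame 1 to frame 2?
(3.6, -1.3)

The green pentagon was at (3.5, 9.0) in frame 1 and (7.1, 7.7) in frame 2.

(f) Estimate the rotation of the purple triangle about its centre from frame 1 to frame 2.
26° clockwise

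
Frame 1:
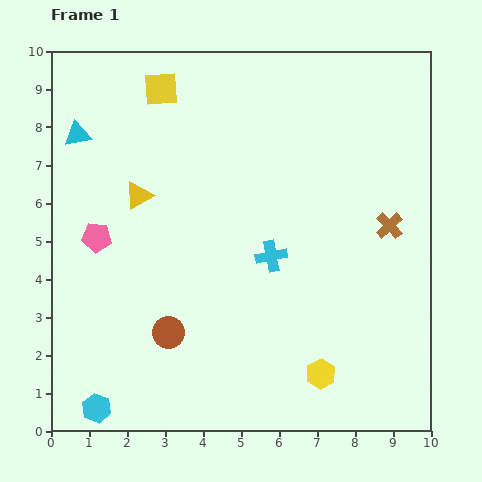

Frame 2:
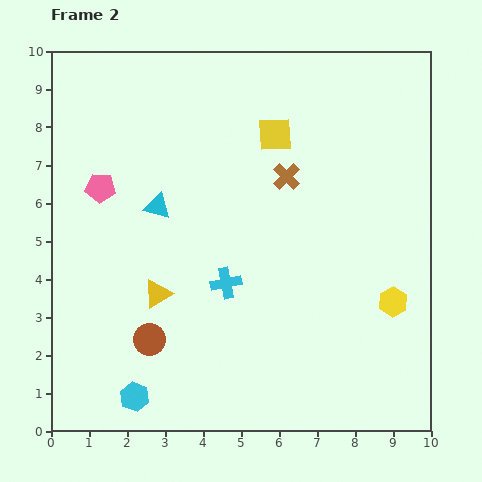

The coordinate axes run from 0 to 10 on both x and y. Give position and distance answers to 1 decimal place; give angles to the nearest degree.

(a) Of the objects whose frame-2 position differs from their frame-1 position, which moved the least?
the brown circle

(moved 0.5)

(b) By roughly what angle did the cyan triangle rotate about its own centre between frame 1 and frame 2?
26° clockwise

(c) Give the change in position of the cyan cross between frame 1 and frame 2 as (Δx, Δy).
(-1.2, -0.7)

The cyan cross was at (5.8, 4.6) in frame 1 and (4.6, 3.9) in frame 2.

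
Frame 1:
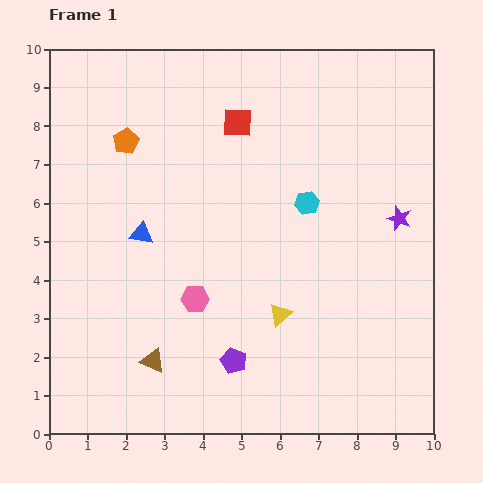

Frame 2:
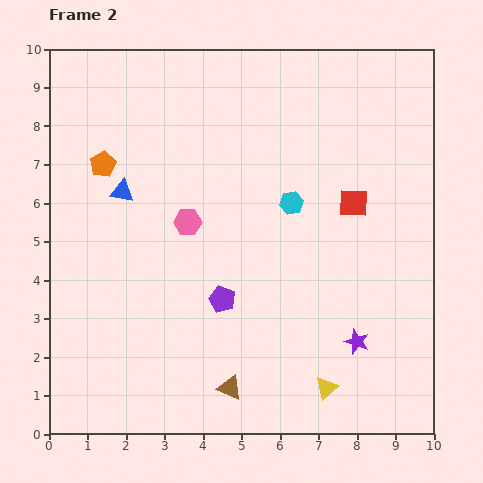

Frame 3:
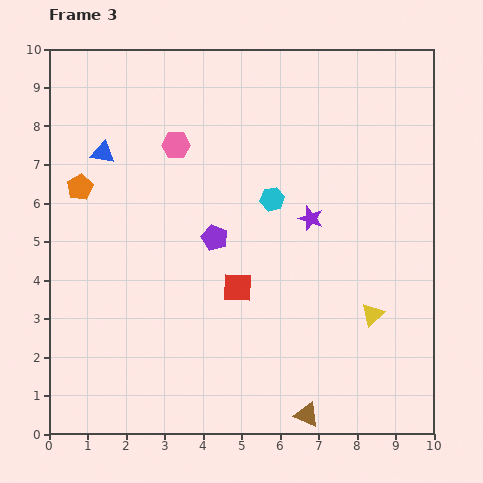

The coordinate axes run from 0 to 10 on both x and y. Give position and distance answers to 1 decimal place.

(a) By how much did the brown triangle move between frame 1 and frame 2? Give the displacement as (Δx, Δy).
(2.0, -0.7)

The brown triangle was at (2.7, 1.9) in frame 1 and (4.7, 1.2) in frame 2.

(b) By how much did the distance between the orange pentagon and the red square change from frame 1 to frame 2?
+3.7

Distance in frame 1: 2.9. Distance in frame 2: 6.6.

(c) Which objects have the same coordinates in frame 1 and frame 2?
none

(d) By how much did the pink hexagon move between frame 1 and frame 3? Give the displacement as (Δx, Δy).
(-0.5, 4.0)

The pink hexagon was at (3.8, 3.5) in frame 1 and (3.3, 7.5) in frame 3.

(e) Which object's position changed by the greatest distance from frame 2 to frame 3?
the red square

(moved 3.7; next 3.4)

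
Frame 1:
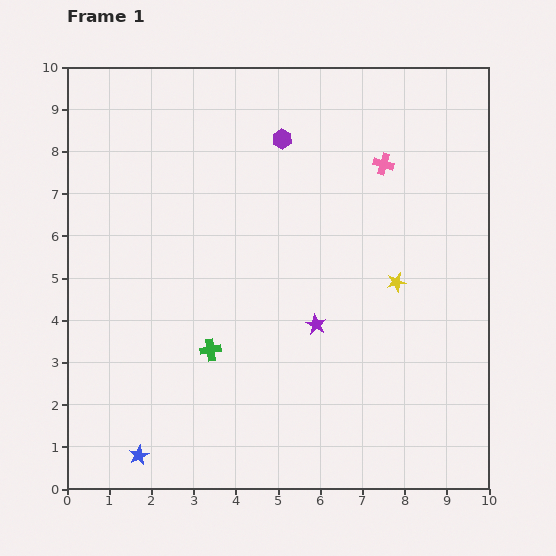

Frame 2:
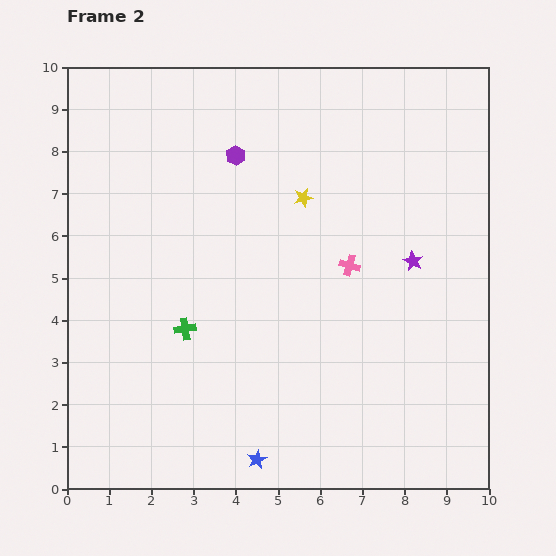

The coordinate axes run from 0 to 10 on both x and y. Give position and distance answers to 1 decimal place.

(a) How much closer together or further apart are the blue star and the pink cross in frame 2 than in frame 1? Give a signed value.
-3.9

Distance in frame 1: 9.0. Distance in frame 2: 5.1.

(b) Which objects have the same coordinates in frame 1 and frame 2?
none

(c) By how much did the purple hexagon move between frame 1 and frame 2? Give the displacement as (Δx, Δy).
(-1.1, -0.4)

The purple hexagon was at (5.1, 8.3) in frame 1 and (4.0, 7.9) in frame 2.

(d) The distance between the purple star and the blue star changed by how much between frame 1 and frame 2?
+0.8

Distance in frame 1: 5.2. Distance in frame 2: 6.0.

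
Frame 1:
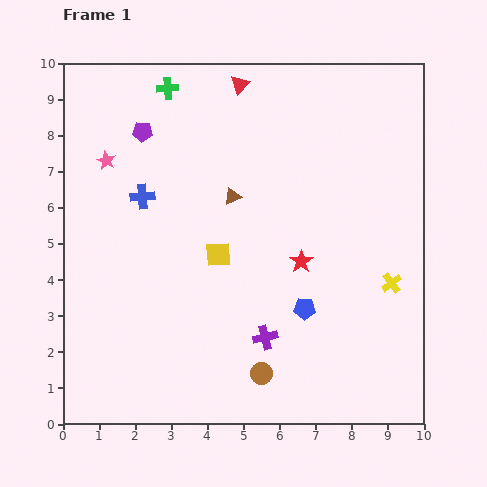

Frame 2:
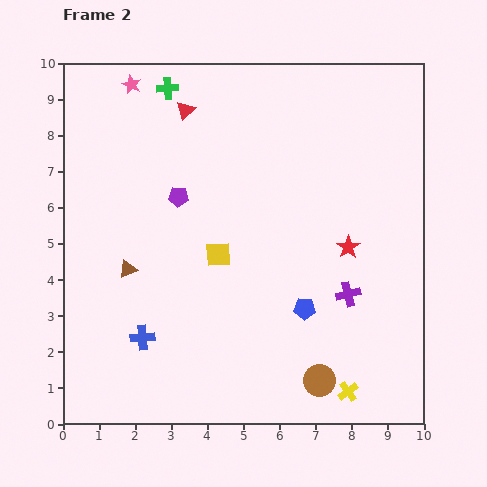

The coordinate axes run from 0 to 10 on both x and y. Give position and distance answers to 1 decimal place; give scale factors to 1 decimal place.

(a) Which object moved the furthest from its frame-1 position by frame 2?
the blue cross

(moved 3.9; next 3.5)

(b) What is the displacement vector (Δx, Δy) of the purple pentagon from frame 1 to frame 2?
(1.0, -1.8)

The purple pentagon was at (2.2, 8.1) in frame 1 and (3.2, 6.3) in frame 2.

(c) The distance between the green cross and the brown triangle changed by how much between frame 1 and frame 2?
+1.6

Distance in frame 1: 3.5. Distance in frame 2: 5.1.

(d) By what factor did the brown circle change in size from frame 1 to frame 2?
1.4×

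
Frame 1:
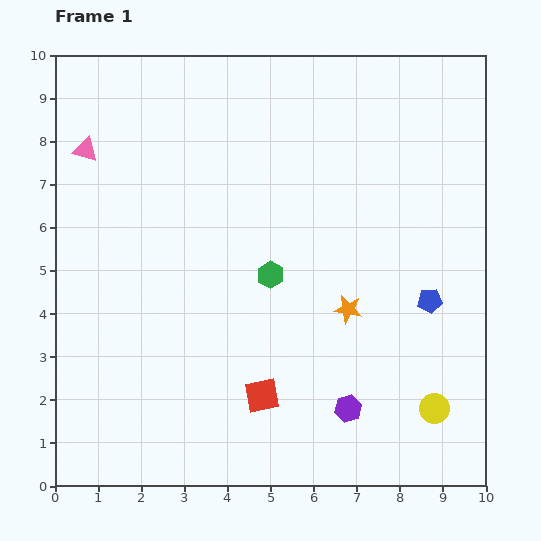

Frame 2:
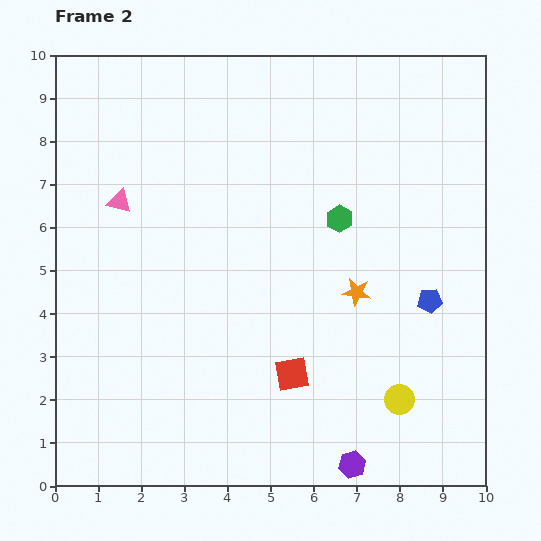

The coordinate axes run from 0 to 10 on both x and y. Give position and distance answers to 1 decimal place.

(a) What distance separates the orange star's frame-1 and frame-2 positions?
0.4

The orange star moved from (6.8, 4.1) to (7.0, 4.5), a distance of √(0.2² + 0.4²) ≈ 0.4.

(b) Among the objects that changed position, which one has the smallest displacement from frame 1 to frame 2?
the orange star

(moved 0.4)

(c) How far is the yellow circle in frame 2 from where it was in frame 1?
0.8

The yellow circle moved from (8.8, 1.8) to (8.0, 2.0), a distance of √(0.8² + 0.2²) ≈ 0.8.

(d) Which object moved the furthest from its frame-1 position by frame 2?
the green hexagon

(moved 2.1; next 1.4)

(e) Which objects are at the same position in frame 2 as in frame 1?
the blue pentagon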